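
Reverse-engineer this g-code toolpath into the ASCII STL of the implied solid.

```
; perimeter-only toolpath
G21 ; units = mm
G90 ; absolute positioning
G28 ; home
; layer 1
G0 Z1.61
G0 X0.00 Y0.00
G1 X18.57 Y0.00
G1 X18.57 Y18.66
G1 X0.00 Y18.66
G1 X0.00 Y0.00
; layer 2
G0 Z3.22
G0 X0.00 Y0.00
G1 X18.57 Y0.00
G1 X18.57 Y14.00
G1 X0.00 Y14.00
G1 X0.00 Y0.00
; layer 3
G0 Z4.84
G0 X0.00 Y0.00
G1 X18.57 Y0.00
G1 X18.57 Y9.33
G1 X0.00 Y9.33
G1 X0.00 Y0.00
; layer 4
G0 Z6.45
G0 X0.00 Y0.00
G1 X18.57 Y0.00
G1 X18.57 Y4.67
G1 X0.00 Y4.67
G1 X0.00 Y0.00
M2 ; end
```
solid part
  facet normal 0.0000 0.0000 -1.0000
    outer loop
      vertex 18.57 23.33 0.00
      vertex 18.57 0.00 0.00
      vertex 0.00 0.00 0.00
    endloop
  endfacet
  facet normal 0.0000 0.0000 -1.0000
    outer loop
      vertex 0.00 23.33 0.00
      vertex 18.57 23.33 0.00
      vertex 0.00 0.00 0.00
    endloop
  endfacet
  facet normal 0.0000 -1.0000 0.0000
    outer loop
      vertex 0.00 0.00 0.00
      vertex 18.57 0.00 0.00
      vertex 18.57 0.00 8.06
    endloop
  endfacet
  facet normal 0.0000 -1.0000 0.0000
    outer loop
      vertex 0.00 0.00 0.00
      vertex 18.57 0.00 8.06
      vertex 0.00 0.00 8.06
    endloop
  endfacet
  facet normal 0.0000 0.3265 0.9452
    outer loop
      vertex 0.00 0.00 8.06
      vertex 18.57 0.00 8.06
      vertex 18.57 23.33 0.00
    endloop
  endfacet
  facet normal 0.0000 0.3265 0.9452
    outer loop
      vertex 0.00 0.00 8.06
      vertex 18.57 23.33 0.00
      vertex 0.00 23.33 0.00
    endloop
  endfacet
  facet normal -1.0000 0.0000 0.0000
    outer loop
      vertex 0.00 0.00 8.06
      vertex 0.00 23.33 0.00
      vertex 0.00 0.00 0.00
    endloop
  endfacet
  facet normal 1.0000 0.0000 0.0000
    outer loop
      vertex 18.57 0.00 0.00
      vertex 18.57 23.33 0.00
      vertex 18.57 0.00 8.06
    endloop
  endfacet
endsolid part

The G0 Z moves step by Δz≈1.61 mm. The G1 loops shrink linearly with z, so the solid tapers from its base footprint up to z≈8.06. Closing with a flat bottom cap and the tapered top and triangulating gives 8 facets — a wedge (ramp): 18.6 × 23.3 mm base, rising to 8.06 mm along the y=0 edge and sloping linearly to z=0 at y=23.3.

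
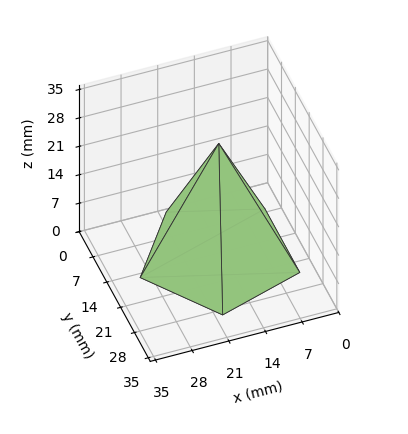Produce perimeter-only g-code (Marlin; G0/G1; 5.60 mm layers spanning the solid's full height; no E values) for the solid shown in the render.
Reading the render: the shape is a regular 5-sided pyramid, base circumscribed radius ≈ 15 mm, apex at z ≈ 28 mm (dimensions read to the nearest mm from the axis ticks). For the g-code, the solid's height is divided into equal slices at the stated Δz and each level perimeter traced with G1 moves after a G0 lift.

; perimeter-only toolpath
G21 ; units = mm
G90 ; absolute positioning
G28 ; home
; layer 1
G0 Z5.60
G0 X27.00 Y15.00
G1 X18.71 Y26.42
G1 X5.29 Y22.06
G1 X5.29 Y7.94
G1 X18.71 Y3.58
G1 X27.00 Y15.00
; layer 2
G0 Z11.20
G0 X24.00 Y15.00
G1 X17.78 Y23.56
G1 X7.72 Y20.29
G1 X7.72 Y9.71
G1 X17.78 Y6.44
G1 X24.00 Y15.00
; layer 3
G0 Z16.80
G0 X21.00 Y15.00
G1 X16.86 Y20.71
G1 X10.14 Y18.53
G1 X10.14 Y11.47
G1 X16.86 Y9.29
G1 X21.00 Y15.00
; layer 4
G0 Z22.40
G0 X18.00 Y15.00
G1 X15.93 Y17.85
G1 X12.57 Y16.76
G1 X12.57 Y13.24
G1 X15.93 Y12.15
G1 X18.00 Y15.00
M2 ; end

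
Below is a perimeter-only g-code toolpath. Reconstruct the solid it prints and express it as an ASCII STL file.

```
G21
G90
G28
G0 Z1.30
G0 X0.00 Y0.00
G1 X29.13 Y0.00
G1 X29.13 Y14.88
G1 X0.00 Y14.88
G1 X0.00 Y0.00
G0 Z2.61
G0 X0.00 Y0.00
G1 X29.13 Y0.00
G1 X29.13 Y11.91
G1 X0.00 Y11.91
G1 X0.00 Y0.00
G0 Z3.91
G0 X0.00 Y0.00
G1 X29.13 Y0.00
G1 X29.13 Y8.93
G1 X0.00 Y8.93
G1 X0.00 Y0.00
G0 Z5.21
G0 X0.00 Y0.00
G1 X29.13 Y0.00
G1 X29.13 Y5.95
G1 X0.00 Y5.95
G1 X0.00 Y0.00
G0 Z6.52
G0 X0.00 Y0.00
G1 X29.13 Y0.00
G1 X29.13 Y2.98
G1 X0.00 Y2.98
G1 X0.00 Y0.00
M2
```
solid part
  facet normal 0.0000 0.0000 -1.0000
    outer loop
      vertex 29.13 17.86 0.00
      vertex 29.13 0.00 0.00
      vertex 0.00 0.00 0.00
    endloop
  endfacet
  facet normal 0.0000 0.0000 -1.0000
    outer loop
      vertex 0.00 17.86 0.00
      vertex 29.13 17.86 0.00
      vertex 0.00 0.00 0.00
    endloop
  endfacet
  facet normal 0.0000 -1.0000 0.0000
    outer loop
      vertex 0.00 0.00 0.00
      vertex 29.13 0.00 0.00
      vertex 29.13 0.00 7.82
    endloop
  endfacet
  facet normal 0.0000 -1.0000 0.0000
    outer loop
      vertex 0.00 0.00 0.00
      vertex 29.13 0.00 7.82
      vertex 0.00 0.00 7.82
    endloop
  endfacet
  facet normal 0.0000 0.4011 0.9160
    outer loop
      vertex 0.00 0.00 7.82
      vertex 29.13 0.00 7.82
      vertex 29.13 17.86 0.00
    endloop
  endfacet
  facet normal 0.0000 0.4011 0.9160
    outer loop
      vertex 0.00 0.00 7.82
      vertex 29.13 17.86 0.00
      vertex 0.00 17.86 0.00
    endloop
  endfacet
  facet normal -1.0000 0.0000 0.0000
    outer loop
      vertex 0.00 0.00 7.82
      vertex 0.00 17.86 0.00
      vertex 0.00 0.00 0.00
    endloop
  endfacet
  facet normal 1.0000 0.0000 0.0000
    outer loop
      vertex 29.13 0.00 0.00
      vertex 29.13 17.86 0.00
      vertex 29.13 0.00 7.82
    endloop
  endfacet
endsolid part

The G0 Z moves step by Δz≈1.30 mm. The G1 loops shrink linearly with z, so the solid tapers from its base footprint up to z≈7.82. Closing with a flat bottom cap and the tapered top and triangulating gives 8 facets — a wedge (ramp): 29.1 × 17.9 mm base, rising to 7.82 mm along the y=0 edge and sloping linearly to z=0 at y=17.9.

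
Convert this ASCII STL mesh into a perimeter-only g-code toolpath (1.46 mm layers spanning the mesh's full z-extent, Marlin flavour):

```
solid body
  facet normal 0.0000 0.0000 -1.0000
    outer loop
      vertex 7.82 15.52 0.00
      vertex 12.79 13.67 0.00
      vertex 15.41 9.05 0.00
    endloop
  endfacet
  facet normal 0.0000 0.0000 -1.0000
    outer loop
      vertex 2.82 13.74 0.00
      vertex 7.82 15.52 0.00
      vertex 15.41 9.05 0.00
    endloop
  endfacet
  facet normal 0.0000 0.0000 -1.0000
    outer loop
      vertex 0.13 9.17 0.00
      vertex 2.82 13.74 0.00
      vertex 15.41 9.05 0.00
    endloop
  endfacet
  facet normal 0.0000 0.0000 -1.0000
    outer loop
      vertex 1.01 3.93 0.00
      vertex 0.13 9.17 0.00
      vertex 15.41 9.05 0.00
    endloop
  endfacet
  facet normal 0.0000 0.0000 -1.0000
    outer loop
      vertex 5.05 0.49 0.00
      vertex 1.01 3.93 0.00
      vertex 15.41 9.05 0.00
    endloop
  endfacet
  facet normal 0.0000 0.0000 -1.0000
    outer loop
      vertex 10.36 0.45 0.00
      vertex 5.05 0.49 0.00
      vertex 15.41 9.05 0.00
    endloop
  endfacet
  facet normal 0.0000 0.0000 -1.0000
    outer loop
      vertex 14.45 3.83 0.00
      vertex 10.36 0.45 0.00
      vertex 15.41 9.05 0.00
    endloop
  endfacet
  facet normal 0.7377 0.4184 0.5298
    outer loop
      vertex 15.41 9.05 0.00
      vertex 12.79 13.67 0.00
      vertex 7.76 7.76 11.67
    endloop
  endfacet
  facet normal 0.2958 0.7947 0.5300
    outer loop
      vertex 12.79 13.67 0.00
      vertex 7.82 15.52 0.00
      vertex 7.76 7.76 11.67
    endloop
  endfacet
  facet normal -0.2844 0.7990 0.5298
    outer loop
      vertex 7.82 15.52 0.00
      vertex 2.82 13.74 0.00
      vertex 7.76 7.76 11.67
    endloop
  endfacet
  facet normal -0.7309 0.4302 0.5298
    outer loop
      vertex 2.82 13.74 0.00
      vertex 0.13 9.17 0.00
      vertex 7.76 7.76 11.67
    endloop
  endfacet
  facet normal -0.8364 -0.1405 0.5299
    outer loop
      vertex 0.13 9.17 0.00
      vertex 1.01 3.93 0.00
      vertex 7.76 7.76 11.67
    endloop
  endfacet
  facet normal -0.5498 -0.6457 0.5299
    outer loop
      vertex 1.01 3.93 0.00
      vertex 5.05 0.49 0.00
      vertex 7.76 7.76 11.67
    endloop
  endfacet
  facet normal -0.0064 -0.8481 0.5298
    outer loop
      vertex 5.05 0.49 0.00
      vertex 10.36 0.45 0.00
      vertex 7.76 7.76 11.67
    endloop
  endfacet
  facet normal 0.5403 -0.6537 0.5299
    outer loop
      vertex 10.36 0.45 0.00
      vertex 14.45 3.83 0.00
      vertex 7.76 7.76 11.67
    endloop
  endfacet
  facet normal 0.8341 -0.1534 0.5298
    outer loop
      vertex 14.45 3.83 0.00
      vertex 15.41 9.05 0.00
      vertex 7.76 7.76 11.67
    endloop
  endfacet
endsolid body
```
; perimeter-only toolpath
G21 ; units = mm
G90 ; absolute positioning
G28 ; home
; layer 1
G0 Z1.46
G0 X14.45 Y8.89
G1 X12.16 Y12.93
G1 X7.81 Y14.55
G1 X3.44 Y12.99
G1 X1.08 Y8.99
G1 X1.85 Y4.41
G1 X5.39 Y1.40
G1 X10.04 Y1.36
G1 X13.61 Y4.32
G1 X14.45 Y8.89
; layer 2
G0 Z2.92
G0 X13.50 Y8.73
G1 X11.53 Y12.19
G1 X7.80 Y13.58
G1 X4.05 Y12.24
G1 X2.04 Y8.82
G1 X2.70 Y4.89
G1 X5.73 Y2.31
G1 X9.71 Y2.28
G1 X12.78 Y4.81
G1 X13.50 Y8.73
; layer 3
G0 Z4.38
G0 X12.54 Y8.57
G1 X10.90 Y11.45
G1 X7.80 Y12.61
G1 X4.67 Y11.50
G1 X2.99 Y8.64
G1 X3.54 Y5.37
G1 X6.07 Y3.22
G1 X9.38 Y3.19
G1 X11.94 Y5.30
G1 X12.54 Y8.57
; layer 4
G0 Z5.83
G0 X11.59 Y8.41
G1 X10.27 Y10.71
G1 X7.79 Y11.64
G1 X5.29 Y10.75
G1 X3.94 Y8.46
G1 X4.38 Y5.84
G1 X6.40 Y4.12
G1 X9.06 Y4.10
G1 X11.11 Y5.79
G1 X11.59 Y8.41
; layer 5
G0 Z7.29
G0 X10.63 Y8.24
G1 X9.65 Y9.98
G1 X7.78 Y10.67
G1 X5.91 Y10.00
G1 X4.90 Y8.29
G1 X5.23 Y6.32
G1 X6.74 Y5.03
G1 X8.73 Y5.02
G1 X10.27 Y6.29
G1 X10.63 Y8.24
; layer 6
G0 Z8.75
G0 X9.67 Y8.08
G1 X9.02 Y9.24
G1 X7.78 Y9.70
G1 X6.53 Y9.26
G1 X5.85 Y8.11
G1 X6.07 Y6.80
G1 X7.08 Y5.94
G1 X8.41 Y5.93
G1 X9.43 Y6.78
G1 X9.67 Y8.08
; layer 7
G0 Z10.21
G0 X8.72 Y7.92
G1 X8.39 Y8.50
G1 X7.77 Y8.73
G1 X7.14 Y8.51
G1 X6.81 Y7.94
G1 X6.92 Y7.28
G1 X7.42 Y6.85
G1 X8.09 Y6.85
G1 X8.60 Y7.27
G1 X8.72 Y7.92
M2 ; end

The solid is a regular 9-sided pyramid, base circumscribed radius ≈ 7.76 mm, apex at z ≈ 11.7 mm. Slicing at Δz = 1.46 mm — 8 equal slices spanning the solid's height, so layer i sits at z = i·h/8 — gives 7 non-empty perimeters. Each is a 9-segment closed polygon; G0 lifts to the layer z and rapids to the start vertex, then G1 traces the edges. The cross-section shrinks linearly with z (the slice at the apex is degenerate and omitted).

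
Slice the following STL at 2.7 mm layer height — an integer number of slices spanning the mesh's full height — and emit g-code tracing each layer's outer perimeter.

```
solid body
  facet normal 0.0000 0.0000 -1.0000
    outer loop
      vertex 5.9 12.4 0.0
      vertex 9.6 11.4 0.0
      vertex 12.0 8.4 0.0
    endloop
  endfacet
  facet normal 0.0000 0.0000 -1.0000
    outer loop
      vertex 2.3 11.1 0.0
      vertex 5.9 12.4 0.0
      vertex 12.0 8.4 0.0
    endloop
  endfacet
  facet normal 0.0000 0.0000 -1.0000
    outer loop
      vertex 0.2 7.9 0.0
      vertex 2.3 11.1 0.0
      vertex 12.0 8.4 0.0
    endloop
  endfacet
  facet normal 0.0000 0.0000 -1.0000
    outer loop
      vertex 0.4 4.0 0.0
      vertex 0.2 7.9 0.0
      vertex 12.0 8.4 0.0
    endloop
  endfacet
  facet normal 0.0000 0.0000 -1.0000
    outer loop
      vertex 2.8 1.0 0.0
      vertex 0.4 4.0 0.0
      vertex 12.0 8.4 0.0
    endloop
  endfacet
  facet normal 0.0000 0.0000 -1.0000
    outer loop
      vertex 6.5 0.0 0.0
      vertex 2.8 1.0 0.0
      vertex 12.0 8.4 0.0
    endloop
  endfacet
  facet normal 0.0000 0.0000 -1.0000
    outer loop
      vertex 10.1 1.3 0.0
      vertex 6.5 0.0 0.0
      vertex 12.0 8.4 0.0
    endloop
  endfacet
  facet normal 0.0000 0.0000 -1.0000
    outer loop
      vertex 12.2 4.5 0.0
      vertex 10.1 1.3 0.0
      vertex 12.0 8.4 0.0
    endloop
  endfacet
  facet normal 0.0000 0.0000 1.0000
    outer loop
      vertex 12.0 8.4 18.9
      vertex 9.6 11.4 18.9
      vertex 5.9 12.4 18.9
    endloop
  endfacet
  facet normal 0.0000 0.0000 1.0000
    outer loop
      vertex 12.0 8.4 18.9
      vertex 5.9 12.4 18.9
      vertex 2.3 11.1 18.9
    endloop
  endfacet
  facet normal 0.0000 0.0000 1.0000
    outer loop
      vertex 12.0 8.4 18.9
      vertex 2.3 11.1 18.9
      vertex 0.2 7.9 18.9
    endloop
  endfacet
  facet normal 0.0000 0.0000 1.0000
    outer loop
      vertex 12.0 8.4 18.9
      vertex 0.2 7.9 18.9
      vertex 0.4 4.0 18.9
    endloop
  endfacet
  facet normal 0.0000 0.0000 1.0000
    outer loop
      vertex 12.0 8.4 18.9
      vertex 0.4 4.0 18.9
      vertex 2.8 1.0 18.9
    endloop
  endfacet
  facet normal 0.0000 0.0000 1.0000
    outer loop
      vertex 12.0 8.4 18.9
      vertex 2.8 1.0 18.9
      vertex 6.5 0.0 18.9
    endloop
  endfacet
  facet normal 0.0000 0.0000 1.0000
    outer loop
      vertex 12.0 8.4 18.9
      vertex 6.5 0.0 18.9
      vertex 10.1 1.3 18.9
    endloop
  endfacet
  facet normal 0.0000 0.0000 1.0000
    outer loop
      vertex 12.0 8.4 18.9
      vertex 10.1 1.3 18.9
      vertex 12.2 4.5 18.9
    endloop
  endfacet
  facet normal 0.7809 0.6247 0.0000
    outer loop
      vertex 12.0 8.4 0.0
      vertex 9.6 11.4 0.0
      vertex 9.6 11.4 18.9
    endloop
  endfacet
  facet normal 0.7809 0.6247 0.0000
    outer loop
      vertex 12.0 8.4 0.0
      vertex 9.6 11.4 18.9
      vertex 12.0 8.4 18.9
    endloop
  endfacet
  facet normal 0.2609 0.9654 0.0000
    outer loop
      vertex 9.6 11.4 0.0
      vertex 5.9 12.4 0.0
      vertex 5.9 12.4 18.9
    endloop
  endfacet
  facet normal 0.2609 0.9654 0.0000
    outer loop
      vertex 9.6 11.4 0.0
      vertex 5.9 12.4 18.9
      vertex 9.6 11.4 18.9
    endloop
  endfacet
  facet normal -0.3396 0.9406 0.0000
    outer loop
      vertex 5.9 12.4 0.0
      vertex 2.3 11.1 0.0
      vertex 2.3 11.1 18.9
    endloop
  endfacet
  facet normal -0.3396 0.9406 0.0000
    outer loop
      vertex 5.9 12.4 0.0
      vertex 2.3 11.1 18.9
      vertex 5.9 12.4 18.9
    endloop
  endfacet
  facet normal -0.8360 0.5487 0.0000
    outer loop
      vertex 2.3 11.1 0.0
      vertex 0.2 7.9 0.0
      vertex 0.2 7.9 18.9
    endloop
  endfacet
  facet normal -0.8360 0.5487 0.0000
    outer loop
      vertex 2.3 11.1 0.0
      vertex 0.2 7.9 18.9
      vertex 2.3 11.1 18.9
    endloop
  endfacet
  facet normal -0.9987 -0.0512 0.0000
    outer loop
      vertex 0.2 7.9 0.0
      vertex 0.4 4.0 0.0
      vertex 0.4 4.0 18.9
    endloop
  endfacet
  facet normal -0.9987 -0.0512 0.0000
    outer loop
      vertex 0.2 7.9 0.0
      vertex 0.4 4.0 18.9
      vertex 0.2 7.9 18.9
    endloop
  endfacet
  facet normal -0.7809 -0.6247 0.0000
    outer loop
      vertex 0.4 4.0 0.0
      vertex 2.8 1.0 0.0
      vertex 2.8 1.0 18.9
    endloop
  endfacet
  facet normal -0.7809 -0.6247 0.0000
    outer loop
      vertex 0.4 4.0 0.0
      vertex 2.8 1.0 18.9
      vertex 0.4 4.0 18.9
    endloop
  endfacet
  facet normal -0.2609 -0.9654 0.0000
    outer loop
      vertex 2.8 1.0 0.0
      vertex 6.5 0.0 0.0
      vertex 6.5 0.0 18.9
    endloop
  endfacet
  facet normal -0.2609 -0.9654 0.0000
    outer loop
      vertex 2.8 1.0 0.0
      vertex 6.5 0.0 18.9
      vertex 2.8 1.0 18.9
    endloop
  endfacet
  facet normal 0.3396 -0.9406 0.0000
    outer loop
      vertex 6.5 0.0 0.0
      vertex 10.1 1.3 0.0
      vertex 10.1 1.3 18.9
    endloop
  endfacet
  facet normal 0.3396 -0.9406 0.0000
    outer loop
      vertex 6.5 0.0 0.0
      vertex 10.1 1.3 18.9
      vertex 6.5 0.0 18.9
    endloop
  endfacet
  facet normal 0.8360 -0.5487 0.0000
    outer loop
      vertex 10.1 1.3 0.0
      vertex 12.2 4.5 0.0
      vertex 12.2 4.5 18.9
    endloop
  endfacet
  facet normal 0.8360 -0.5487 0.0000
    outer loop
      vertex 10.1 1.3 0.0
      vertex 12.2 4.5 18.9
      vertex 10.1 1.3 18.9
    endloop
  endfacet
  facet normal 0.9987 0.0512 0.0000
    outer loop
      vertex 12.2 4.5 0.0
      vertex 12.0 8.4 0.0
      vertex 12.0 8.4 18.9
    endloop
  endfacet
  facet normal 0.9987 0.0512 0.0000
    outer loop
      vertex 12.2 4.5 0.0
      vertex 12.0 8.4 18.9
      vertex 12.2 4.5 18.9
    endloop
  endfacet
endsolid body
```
; perimeter-only toolpath
G21 ; units = mm
G90 ; absolute positioning
G28 ; home
; layer 1
G0 Z2.7
G0 X12.0 Y8.4
G1 X9.6 Y11.4
G1 X5.9 Y12.4
G1 X2.3 Y11.1
G1 X0.2 Y7.9
G1 X0.4 Y4.0
G1 X2.8 Y1.0
G1 X6.5 Y0.0
G1 X10.1 Y1.3
G1 X12.2 Y4.5
G1 X12.0 Y8.4
; layer 2
G0 Z5.4
G0 X12.0 Y8.4
G1 X9.6 Y11.4
G1 X5.9 Y12.4
G1 X2.3 Y11.1
G1 X0.2 Y7.9
G1 X0.4 Y4.0
G1 X2.8 Y1.0
G1 X6.5 Y0.0
G1 X10.1 Y1.3
G1 X12.2 Y4.5
G1 X12.0 Y8.4
; layer 3
G0 Z8.1
G0 X12.0 Y8.4
G1 X9.6 Y11.4
G1 X5.9 Y12.4
G1 X2.3 Y11.1
G1 X0.2 Y7.9
G1 X0.4 Y4.0
G1 X2.8 Y1.0
G1 X6.5 Y0.0
G1 X10.1 Y1.3
G1 X12.2 Y4.5
G1 X12.0 Y8.4
; layer 4
G0 Z10.8
G0 X12.0 Y8.4
G1 X9.6 Y11.4
G1 X5.9 Y12.4
G1 X2.3 Y11.1
G1 X0.2 Y7.9
G1 X0.4 Y4.0
G1 X2.8 Y1.0
G1 X6.5 Y0.0
G1 X10.1 Y1.3
G1 X12.2 Y4.5
G1 X12.0 Y8.4
; layer 5
G0 Z13.5
G0 X12.0 Y8.4
G1 X9.6 Y11.4
G1 X5.9 Y12.4
G1 X2.3 Y11.1
G1 X0.2 Y7.9
G1 X0.4 Y4.0
G1 X2.8 Y1.0
G1 X6.5 Y0.0
G1 X10.1 Y1.3
G1 X12.2 Y4.5
G1 X12.0 Y8.4
; layer 6
G0 Z16.2
G0 X12.0 Y8.4
G1 X9.6 Y11.4
G1 X5.9 Y12.4
G1 X2.3 Y11.1
G1 X0.2 Y7.9
G1 X0.4 Y4.0
G1 X2.8 Y1.0
G1 X6.5 Y0.0
G1 X10.1 Y1.3
G1 X12.2 Y4.5
G1 X12.0 Y8.4
; layer 7
G0 Z18.9
G0 X12.0 Y8.4
G1 X9.6 Y11.4
G1 X5.9 Y12.4
G1 X2.3 Y11.1
G1 X0.2 Y7.9
G1 X0.4 Y4.0
G1 X2.8 Y1.0
G1 X6.5 Y0.0
G1 X10.1 Y1.3
G1 X12.2 Y4.5
G1 X12.0 Y8.4
M2 ; end

The solid is a regular 10-sided prism (a cylinder approximated with 10 flat sides), circumscribed radius ≈ 6.2 mm, height ≈ 18.9 mm. Slicing at Δz = 2.7 mm — 7 equal slices spanning the solid's height, so layer i sits at z = i·h/7 — gives 7 non-empty perimeters. Each is a 10-segment closed polygon; G0 lifts to the layer z and rapids to the start vertex, then G1 traces the edges.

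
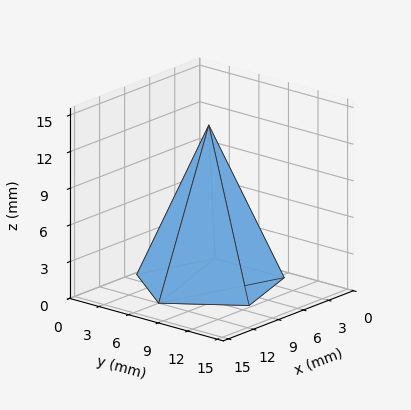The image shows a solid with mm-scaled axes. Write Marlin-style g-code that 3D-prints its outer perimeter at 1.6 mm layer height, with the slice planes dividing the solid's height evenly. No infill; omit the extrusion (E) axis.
Reading the render: the shape is a regular 5-sided pyramid, base circumscribed radius ≈ 6 mm, apex at z ≈ 13 mm (dimensions read to the nearest mm from the axis ticks). For the g-code, the solid's height is divided into equal slices at the stated Δz and each level perimeter traced with G1 moves after a G0 lift.

; perimeter-only toolpath
G21 ; units = mm
G90 ; absolute positioning
G28 ; home
; layer 1
G0 Z1.6
G0 X11.2 Y6.0
G1 X7.7 Y11.0
G1 X1.7 Y9.1
G1 X1.7 Y2.9
G1 X7.7 Y1.0
G1 X11.2 Y6.0
; layer 2
G0 Z3.2
G0 X10.5 Y6.0
G1 X7.4 Y10.3
G1 X2.3 Y8.6
G1 X2.3 Y3.4
G1 X7.4 Y1.7
G1 X10.5 Y6.0
; layer 3
G0 Z4.9
G0 X9.8 Y6.0
G1 X7.2 Y9.6
G1 X2.9 Y8.2
G1 X2.9 Y3.8
G1 X7.2 Y2.4
G1 X9.8 Y6.0
; layer 4
G0 Z6.5
G0 X9.0 Y6.0
G1 X7.0 Y8.8
G1 X3.5 Y7.8
G1 X3.5 Y4.2
G1 X7.0 Y3.1
G1 X9.0 Y6.0
; layer 5
G0 Z8.1
G0 X8.2 Y6.0
G1 X6.7 Y8.1
G1 X4.2 Y7.3
G1 X4.2 Y4.7
G1 X6.7 Y3.9
G1 X8.2 Y6.0
; layer 6
G0 Z9.8
G0 X7.5 Y6.0
G1 X6.5 Y7.4
G1 X4.8 Y6.9
G1 X4.8 Y5.1
G1 X6.5 Y4.6
G1 X7.5 Y6.0
; layer 7
G0 Z11.4
G0 X6.8 Y6.0
G1 X6.2 Y6.7
G1 X5.4 Y6.4
G1 X5.4 Y5.6
G1 X6.2 Y5.3
G1 X6.8 Y6.0
M2 ; end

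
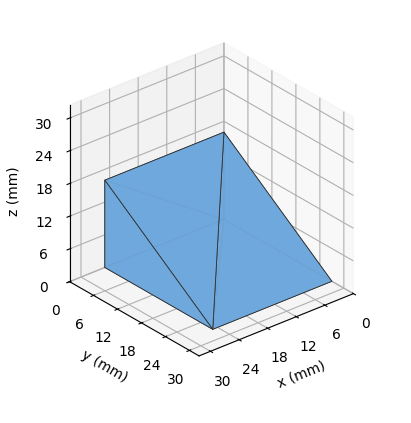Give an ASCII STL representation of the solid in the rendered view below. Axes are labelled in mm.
Reading the render: the shape is a wedge (ramp): 25 × 27 mm base, rising to 16 mm along the y=0 edge and sloping linearly to z=0 at y=27 (dimensions read to the nearest mm from the axis ticks). For the STL, each face is triangulated and given an outward normal.

solid part
  facet normal 0.0000 0.0000 -1.0000
    outer loop
      vertex 25.00 27.00 0.00
      vertex 25.00 0.00 0.00
      vertex 0.00 0.00 0.00
    endloop
  endfacet
  facet normal 0.0000 0.0000 -1.0000
    outer loop
      vertex 0.00 27.00 0.00
      vertex 25.00 27.00 0.00
      vertex 0.00 0.00 0.00
    endloop
  endfacet
  facet normal 0.0000 -1.0000 0.0000
    outer loop
      vertex 0.00 0.00 0.00
      vertex 25.00 0.00 0.00
      vertex 25.00 0.00 16.00
    endloop
  endfacet
  facet normal 0.0000 -1.0000 0.0000
    outer loop
      vertex 0.00 0.00 0.00
      vertex 25.00 0.00 16.00
      vertex 0.00 0.00 16.00
    endloop
  endfacet
  facet normal 0.0000 0.5098 0.8603
    outer loop
      vertex 0.00 0.00 16.00
      vertex 25.00 0.00 16.00
      vertex 25.00 27.00 0.00
    endloop
  endfacet
  facet normal 0.0000 0.5098 0.8603
    outer loop
      vertex 0.00 0.00 16.00
      vertex 25.00 27.00 0.00
      vertex 0.00 27.00 0.00
    endloop
  endfacet
  facet normal -1.0000 0.0000 0.0000
    outer loop
      vertex 0.00 0.00 16.00
      vertex 0.00 27.00 0.00
      vertex 0.00 0.00 0.00
    endloop
  endfacet
  facet normal 1.0000 0.0000 0.0000
    outer loop
      vertex 25.00 0.00 0.00
      vertex 25.00 27.00 0.00
      vertex 25.00 0.00 16.00
    endloop
  endfacet
endsolid part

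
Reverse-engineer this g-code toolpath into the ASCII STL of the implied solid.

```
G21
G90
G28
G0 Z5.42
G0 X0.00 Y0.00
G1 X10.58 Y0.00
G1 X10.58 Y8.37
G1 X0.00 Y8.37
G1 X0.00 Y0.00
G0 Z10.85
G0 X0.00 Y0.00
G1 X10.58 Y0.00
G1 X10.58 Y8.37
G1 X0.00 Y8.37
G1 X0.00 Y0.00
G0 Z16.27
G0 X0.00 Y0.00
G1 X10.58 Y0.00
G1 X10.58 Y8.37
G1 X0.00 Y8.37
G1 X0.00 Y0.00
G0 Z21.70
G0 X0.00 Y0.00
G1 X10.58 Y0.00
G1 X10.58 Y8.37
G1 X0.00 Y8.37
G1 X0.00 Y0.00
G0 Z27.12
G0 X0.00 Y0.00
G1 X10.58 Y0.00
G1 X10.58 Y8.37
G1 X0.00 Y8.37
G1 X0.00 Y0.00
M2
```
solid part
  facet normal 0.0000 0.0000 -1.0000
    outer loop
      vertex 10.58 8.37 0.00
      vertex 10.58 0.00 0.00
      vertex 0.00 0.00 0.00
    endloop
  endfacet
  facet normal 0.0000 0.0000 -1.0000
    outer loop
      vertex 0.00 8.37 0.00
      vertex 10.58 8.37 0.00
      vertex 0.00 0.00 0.00
    endloop
  endfacet
  facet normal 0.0000 0.0000 1.0000
    outer loop
      vertex 0.00 0.00 27.12
      vertex 10.58 0.00 27.12
      vertex 10.58 8.37 27.12
    endloop
  endfacet
  facet normal 0.0000 0.0000 1.0000
    outer loop
      vertex 0.00 0.00 27.12
      vertex 10.58 8.37 27.12
      vertex 0.00 8.37 27.12
    endloop
  endfacet
  facet normal 0.0000 -1.0000 0.0000
    outer loop
      vertex 0.00 0.00 0.00
      vertex 10.58 0.00 0.00
      vertex 10.58 0.00 27.12
    endloop
  endfacet
  facet normal 0.0000 -1.0000 0.0000
    outer loop
      vertex 0.00 0.00 0.00
      vertex 10.58 0.00 27.12
      vertex 0.00 0.00 27.12
    endloop
  endfacet
  facet normal 0.0000 1.0000 0.0000
    outer loop
      vertex 10.58 8.37 27.12
      vertex 10.58 8.37 0.00
      vertex 0.00 8.37 0.00
    endloop
  endfacet
  facet normal 0.0000 1.0000 0.0000
    outer loop
      vertex 0.00 8.37 27.12
      vertex 10.58 8.37 27.12
      vertex 0.00 8.37 0.00
    endloop
  endfacet
  facet normal -1.0000 0.0000 0.0000
    outer loop
      vertex 0.00 8.37 27.12
      vertex 0.00 8.37 0.00
      vertex 0.00 0.00 0.00
    endloop
  endfacet
  facet normal -1.0000 0.0000 0.0000
    outer loop
      vertex 0.00 0.00 27.12
      vertex 0.00 8.37 27.12
      vertex 0.00 0.00 0.00
    endloop
  endfacet
  facet normal 1.0000 0.0000 0.0000
    outer loop
      vertex 10.58 0.00 0.00
      vertex 10.58 8.37 0.00
      vertex 10.58 8.37 27.12
    endloop
  endfacet
  facet normal 1.0000 0.0000 0.0000
    outer loop
      vertex 10.58 0.00 0.00
      vertex 10.58 8.37 27.12
      vertex 10.58 0.00 27.12
    endloop
  endfacet
endsolid part

The G0 Z moves step by Δz≈5.42 mm. Every layer's G1 loop is the same polygon, so the solid is a straight extrusion of it from z=0 to z≈27.1. Closing with flat bottom and top caps and triangulating gives 12 facets — a rectangular box, roughly 10.6 × 8.37 mm footprint and 27.1 mm tall.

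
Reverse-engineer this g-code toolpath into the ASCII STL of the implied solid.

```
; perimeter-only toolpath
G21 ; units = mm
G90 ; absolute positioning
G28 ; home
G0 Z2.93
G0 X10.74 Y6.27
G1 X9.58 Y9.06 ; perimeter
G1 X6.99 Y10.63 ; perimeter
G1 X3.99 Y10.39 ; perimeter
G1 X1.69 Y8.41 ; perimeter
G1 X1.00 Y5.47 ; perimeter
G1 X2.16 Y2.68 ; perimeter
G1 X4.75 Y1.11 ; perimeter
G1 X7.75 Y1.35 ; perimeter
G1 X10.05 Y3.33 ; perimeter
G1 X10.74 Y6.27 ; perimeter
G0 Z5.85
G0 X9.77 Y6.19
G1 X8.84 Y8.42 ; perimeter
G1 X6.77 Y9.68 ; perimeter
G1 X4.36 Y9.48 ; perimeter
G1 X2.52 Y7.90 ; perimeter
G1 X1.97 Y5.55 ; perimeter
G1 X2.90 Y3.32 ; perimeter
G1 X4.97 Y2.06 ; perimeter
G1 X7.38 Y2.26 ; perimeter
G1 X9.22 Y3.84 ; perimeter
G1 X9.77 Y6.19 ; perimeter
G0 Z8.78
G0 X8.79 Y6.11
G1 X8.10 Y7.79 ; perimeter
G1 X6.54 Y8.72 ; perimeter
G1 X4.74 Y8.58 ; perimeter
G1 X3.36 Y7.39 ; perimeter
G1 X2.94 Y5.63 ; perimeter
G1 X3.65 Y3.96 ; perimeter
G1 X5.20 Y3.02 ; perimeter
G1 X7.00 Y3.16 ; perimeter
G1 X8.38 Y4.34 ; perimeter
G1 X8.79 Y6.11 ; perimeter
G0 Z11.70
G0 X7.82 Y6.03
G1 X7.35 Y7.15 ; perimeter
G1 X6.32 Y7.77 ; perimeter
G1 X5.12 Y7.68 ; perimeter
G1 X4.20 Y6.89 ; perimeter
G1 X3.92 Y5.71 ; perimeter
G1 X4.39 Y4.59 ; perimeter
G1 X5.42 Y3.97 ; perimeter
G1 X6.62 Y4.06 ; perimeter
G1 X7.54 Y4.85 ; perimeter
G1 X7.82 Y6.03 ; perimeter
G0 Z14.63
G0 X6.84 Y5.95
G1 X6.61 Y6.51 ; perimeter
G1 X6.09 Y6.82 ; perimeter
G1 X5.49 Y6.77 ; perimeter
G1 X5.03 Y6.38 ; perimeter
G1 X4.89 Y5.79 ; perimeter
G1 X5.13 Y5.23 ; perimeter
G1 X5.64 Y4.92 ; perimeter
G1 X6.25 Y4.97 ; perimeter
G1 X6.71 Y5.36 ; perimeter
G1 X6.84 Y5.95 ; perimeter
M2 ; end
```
solid part
  facet normal 0.0000 0.0000 -1.0000
    outer loop
      vertex 7.22 11.58 0.00
      vertex 10.32 9.70 0.00
      vertex 11.72 6.35 0.00
    endloop
  endfacet
  facet normal 0.0000 0.0000 -1.0000
    outer loop
      vertex 3.61 11.29 0.00
      vertex 7.22 11.58 0.00
      vertex 11.72 6.35 0.00
    endloop
  endfacet
  facet normal 0.0000 0.0000 -1.0000
    outer loop
      vertex 0.85 8.92 0.00
      vertex 3.61 11.29 0.00
      vertex 11.72 6.35 0.00
    endloop
  endfacet
  facet normal 0.0000 0.0000 -1.0000
    outer loop
      vertex 0.02 5.39 0.00
      vertex 0.85 8.92 0.00
      vertex 11.72 6.35 0.00
    endloop
  endfacet
  facet normal 0.0000 0.0000 -1.0000
    outer loop
      vertex 1.42 2.04 0.00
      vertex 0.02 5.39 0.00
      vertex 11.72 6.35 0.00
    endloop
  endfacet
  facet normal 0.0000 0.0000 -1.0000
    outer loop
      vertex 4.52 0.16 0.00
      vertex 1.42 2.04 0.00
      vertex 11.72 6.35 0.00
    endloop
  endfacet
  facet normal 0.0000 0.0000 -1.0000
    outer loop
      vertex 8.13 0.45 0.00
      vertex 4.52 0.16 0.00
      vertex 11.72 6.35 0.00
    endloop
  endfacet
  facet normal 0.0000 0.0000 -1.0000
    outer loop
      vertex 10.89 2.82 0.00
      vertex 8.13 0.45 0.00
      vertex 11.72 6.35 0.00
    endloop
  endfacet
  facet normal 0.8793 0.3674 0.3031
    outer loop
      vertex 11.72 6.35 0.00
      vertex 10.32 9.70 0.00
      vertex 5.87 5.87 17.55
    endloop
  endfacet
  facet normal 0.4942 0.8148 0.3031
    outer loop
      vertex 10.32 9.70 0.00
      vertex 7.22 11.58 0.00
      vertex 5.87 5.87 17.55
    endloop
  endfacet
  facet normal -0.0763 0.9499 0.3032
    outer loop
      vertex 7.22 11.58 0.00
      vertex 3.61 11.29 0.00
      vertex 5.87 5.87 17.55
    endloop
  endfacet
  facet normal -0.6208 0.7230 0.3032
    outer loop
      vertex 3.61 11.29 0.00
      vertex 0.85 8.92 0.00
      vertex 5.87 5.87 17.55
    endloop
  endfacet
  facet normal -0.9276 0.2181 0.3032
    outer loop
      vertex 0.85 8.92 0.00
      vertex 0.02 5.39 0.00
      vertex 5.87 5.87 17.55
    endloop
  endfacet
  facet normal -0.8793 -0.3674 0.3031
    outer loop
      vertex 0.02 5.39 0.00
      vertex 1.42 2.04 0.00
      vertex 5.87 5.87 17.55
    endloop
  endfacet
  facet normal -0.4942 -0.8148 0.3031
    outer loop
      vertex 1.42 2.04 0.00
      vertex 4.52 0.16 0.00
      vertex 5.87 5.87 17.55
    endloop
  endfacet
  facet normal 0.0763 -0.9499 0.3032
    outer loop
      vertex 4.52 0.16 0.00
      vertex 8.13 0.45 0.00
      vertex 5.87 5.87 17.55
    endloop
  endfacet
  facet normal 0.6208 -0.7230 0.3032
    outer loop
      vertex 8.13 0.45 0.00
      vertex 10.89 2.82 0.00
      vertex 5.87 5.87 17.55
    endloop
  endfacet
  facet normal 0.9276 -0.2181 0.3032
    outer loop
      vertex 10.89 2.82 0.00
      vertex 11.72 6.35 0.00
      vertex 5.87 5.87 17.55
    endloop
  endfacet
endsolid part

The G0 Z moves step by Δz≈2.93 mm. The G1 loops shrink linearly with z, so the solid tapers from its base footprint up to z≈17.6. Closing with a flat bottom cap and the tapered top and triangulating gives 18 facets — a regular 10-sided pyramid, base circumscribed radius ≈ 5.87 mm, apex at z ≈ 17.6 mm.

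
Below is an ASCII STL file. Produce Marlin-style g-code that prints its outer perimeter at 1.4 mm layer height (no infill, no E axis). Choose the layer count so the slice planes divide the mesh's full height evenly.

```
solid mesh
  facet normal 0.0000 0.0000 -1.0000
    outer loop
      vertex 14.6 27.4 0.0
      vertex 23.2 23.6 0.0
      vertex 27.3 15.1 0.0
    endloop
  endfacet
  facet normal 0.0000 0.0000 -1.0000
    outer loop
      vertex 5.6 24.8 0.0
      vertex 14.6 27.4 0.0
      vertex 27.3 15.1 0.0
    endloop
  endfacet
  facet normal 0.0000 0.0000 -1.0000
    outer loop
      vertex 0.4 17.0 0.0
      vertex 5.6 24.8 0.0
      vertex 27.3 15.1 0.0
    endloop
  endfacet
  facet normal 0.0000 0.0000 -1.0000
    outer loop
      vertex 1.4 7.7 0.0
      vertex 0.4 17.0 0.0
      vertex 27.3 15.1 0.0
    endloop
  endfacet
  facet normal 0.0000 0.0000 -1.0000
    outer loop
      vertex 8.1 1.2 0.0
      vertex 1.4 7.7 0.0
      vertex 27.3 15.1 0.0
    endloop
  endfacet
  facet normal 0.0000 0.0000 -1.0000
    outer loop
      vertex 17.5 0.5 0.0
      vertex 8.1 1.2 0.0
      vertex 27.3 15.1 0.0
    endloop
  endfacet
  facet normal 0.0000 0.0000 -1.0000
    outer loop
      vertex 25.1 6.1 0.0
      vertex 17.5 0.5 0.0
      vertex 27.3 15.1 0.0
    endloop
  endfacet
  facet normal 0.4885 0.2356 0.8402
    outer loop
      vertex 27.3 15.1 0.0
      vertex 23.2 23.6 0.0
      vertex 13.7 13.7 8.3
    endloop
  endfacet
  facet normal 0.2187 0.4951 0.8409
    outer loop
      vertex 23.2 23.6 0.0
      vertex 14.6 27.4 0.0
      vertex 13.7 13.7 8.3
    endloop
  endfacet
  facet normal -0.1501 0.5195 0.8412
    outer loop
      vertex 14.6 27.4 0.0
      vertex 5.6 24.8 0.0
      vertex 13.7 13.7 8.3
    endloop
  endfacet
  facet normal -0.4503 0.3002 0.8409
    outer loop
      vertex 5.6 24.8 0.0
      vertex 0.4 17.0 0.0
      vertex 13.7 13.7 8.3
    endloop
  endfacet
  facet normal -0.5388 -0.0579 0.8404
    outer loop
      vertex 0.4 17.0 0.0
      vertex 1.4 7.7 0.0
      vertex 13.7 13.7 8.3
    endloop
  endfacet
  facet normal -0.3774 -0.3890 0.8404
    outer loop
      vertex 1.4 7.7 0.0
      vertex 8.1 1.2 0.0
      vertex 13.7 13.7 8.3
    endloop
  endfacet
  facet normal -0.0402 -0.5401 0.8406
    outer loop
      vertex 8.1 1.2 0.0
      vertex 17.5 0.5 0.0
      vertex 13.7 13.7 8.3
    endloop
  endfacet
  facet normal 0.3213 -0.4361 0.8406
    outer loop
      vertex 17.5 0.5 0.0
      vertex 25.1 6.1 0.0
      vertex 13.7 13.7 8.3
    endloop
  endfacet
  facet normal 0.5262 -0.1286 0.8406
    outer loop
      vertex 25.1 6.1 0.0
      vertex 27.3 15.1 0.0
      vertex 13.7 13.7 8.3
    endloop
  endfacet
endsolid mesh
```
; perimeter-only toolpath
G21 ; units = mm
G90 ; absolute positioning
G28 ; home
; layer 1
G0 Z1.4
G0 X25.0 Y14.9
G1 X21.6 Y22.0
G1 X14.4 Y25.1
G1 X7.0 Y22.9
G1 X2.6 Y16.4
G1 X3.5 Y8.7
G1 X9.0 Y3.3
G1 X16.9 Y2.7
G1 X23.2 Y7.4
G1 X25.0 Y14.9
; layer 2
G0 Z2.8
G0 X22.8 Y14.6
G1 X20.0 Y20.3
G1 X14.3 Y22.8
G1 X8.3 Y21.1
G1 X4.8 Y15.9
G1 X5.5 Y9.7
G1 X10.0 Y5.4
G1 X16.2 Y4.9
G1 X21.3 Y8.6
G1 X22.8 Y14.6
; layer 3
G0 Z4.2
G0 X20.5 Y14.4
G1 X18.4 Y18.6
G1 X14.1 Y20.5
G1 X9.6 Y19.2
G1 X7.0 Y15.3
G1 X7.5 Y10.7
G1 X10.9 Y7.4
G1 X15.6 Y7.1
G1 X19.4 Y9.9
G1 X20.5 Y14.4
; layer 4
G0 Z5.5
G0 X18.2 Y14.2
G1 X16.9 Y17.0
G1 X14.0 Y18.3
G1 X11.0 Y17.4
G1 X9.3 Y14.8
G1 X9.6 Y11.7
G1 X11.8 Y9.5
G1 X15.0 Y9.3
G1 X17.5 Y11.2
G1 X18.2 Y14.2
; layer 5
G0 Z6.9
G0 X16.0 Y13.9
G1 X15.3 Y15.3
G1 X13.8 Y16.0
G1 X12.3 Y15.5
G1 X11.5 Y14.2
G1 X11.6 Y12.7
G1 X12.8 Y11.6
G1 X14.3 Y11.5
G1 X15.6 Y12.4
G1 X16.0 Y13.9
M2 ; end

The solid is a regular 9-sided pyramid, base circumscribed radius ≈ 13.7 mm, apex at z ≈ 8.3 mm. Slicing at Δz = 1.4 mm — 6 equal slices spanning the solid's height, so layer i sits at z = i·h/6 — gives 5 non-empty perimeters. Each is a 9-segment closed polygon; G0 lifts to the layer z and rapids to the start vertex, then G1 traces the edges. The cross-section shrinks linearly with z (the slice at the apex is degenerate and omitted).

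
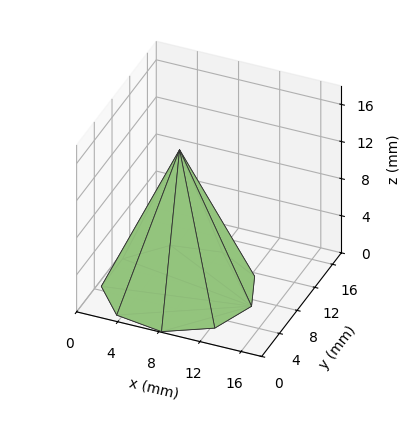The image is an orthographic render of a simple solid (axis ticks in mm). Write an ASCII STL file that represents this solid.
Reading the render: the shape is a regular 9-sided pyramid, base circumscribed radius ≈ 7 mm, apex at z ≈ 15 mm (dimensions read to the nearest mm from the axis ticks). For the STL, each face is triangulated and given an outward normal.

solid part
  facet normal 0.0000 0.0000 -1.0000
    outer loop
      vertex 8.216 13.894 0.000
      vertex 12.362 11.500 0.000
      vertex 14.000 7.000 0.000
    endloop
  endfacet
  facet normal 0.0000 0.0000 -1.0000
    outer loop
      vertex 3.500 13.062 0.000
      vertex 8.216 13.894 0.000
      vertex 14.000 7.000 0.000
    endloop
  endfacet
  facet normal 0.0000 0.0000 -1.0000
    outer loop
      vertex 0.422 9.394 0.000
      vertex 3.500 13.062 0.000
      vertex 14.000 7.000 0.000
    endloop
  endfacet
  facet normal 0.0000 0.0000 -1.0000
    outer loop
      vertex 0.422 4.606 0.000
      vertex 0.422 9.394 0.000
      vertex 14.000 7.000 0.000
    endloop
  endfacet
  facet normal 0.0000 0.0000 -1.0000
    outer loop
      vertex 3.500 0.938 0.000
      vertex 0.422 4.606 0.000
      vertex 14.000 7.000 0.000
    endloop
  endfacet
  facet normal 0.0000 0.0000 -1.0000
    outer loop
      vertex 8.216 0.106 0.000
      vertex 3.500 0.938 0.000
      vertex 14.000 7.000 0.000
    endloop
  endfacet
  facet normal 0.0000 0.0000 -1.0000
    outer loop
      vertex 12.362 2.500 0.000
      vertex 8.216 0.106 0.000
      vertex 14.000 7.000 0.000
    endloop
  endfacet
  facet normal 0.8606 0.3132 0.4016
    outer loop
      vertex 14.000 7.000 0.000
      vertex 12.362 11.500 0.000
      vertex 7.000 7.000 15.000
    endloop
  endfacet
  facet normal 0.4579 0.7931 0.4016
    outer loop
      vertex 12.362 11.500 0.000
      vertex 8.216 13.894 0.000
      vertex 7.000 7.000 15.000
    endloop
  endfacet
  facet normal -0.1591 0.9019 0.4016
    outer loop
      vertex 8.216 13.894 0.000
      vertex 3.500 13.062 0.000
      vertex 7.000 7.000 15.000
    endloop
  endfacet
  facet normal -0.7015 0.5887 0.4016
    outer loop
      vertex 3.500 13.062 0.000
      vertex 0.422 9.394 0.000
      vertex 7.000 7.000 15.000
    endloop
  endfacet
  facet normal -0.9158 0.0000 0.4016
    outer loop
      vertex 0.422 9.394 0.000
      vertex 0.422 4.606 0.000
      vertex 7.000 7.000 15.000
    endloop
  endfacet
  facet normal -0.7015 -0.5887 0.4016
    outer loop
      vertex 0.422 4.606 0.000
      vertex 3.500 0.938 0.000
      vertex 7.000 7.000 15.000
    endloop
  endfacet
  facet normal -0.1591 -0.9019 0.4016
    outer loop
      vertex 3.500 0.938 0.000
      vertex 8.216 0.106 0.000
      vertex 7.000 7.000 15.000
    endloop
  endfacet
  facet normal 0.4579 -0.7931 0.4016
    outer loop
      vertex 8.216 0.106 0.000
      vertex 12.362 2.500 0.000
      vertex 7.000 7.000 15.000
    endloop
  endfacet
  facet normal 0.8606 -0.3132 0.4016
    outer loop
      vertex 12.362 2.500 0.000
      vertex 14.000 7.000 0.000
      vertex 7.000 7.000 15.000
    endloop
  endfacet
endsolid part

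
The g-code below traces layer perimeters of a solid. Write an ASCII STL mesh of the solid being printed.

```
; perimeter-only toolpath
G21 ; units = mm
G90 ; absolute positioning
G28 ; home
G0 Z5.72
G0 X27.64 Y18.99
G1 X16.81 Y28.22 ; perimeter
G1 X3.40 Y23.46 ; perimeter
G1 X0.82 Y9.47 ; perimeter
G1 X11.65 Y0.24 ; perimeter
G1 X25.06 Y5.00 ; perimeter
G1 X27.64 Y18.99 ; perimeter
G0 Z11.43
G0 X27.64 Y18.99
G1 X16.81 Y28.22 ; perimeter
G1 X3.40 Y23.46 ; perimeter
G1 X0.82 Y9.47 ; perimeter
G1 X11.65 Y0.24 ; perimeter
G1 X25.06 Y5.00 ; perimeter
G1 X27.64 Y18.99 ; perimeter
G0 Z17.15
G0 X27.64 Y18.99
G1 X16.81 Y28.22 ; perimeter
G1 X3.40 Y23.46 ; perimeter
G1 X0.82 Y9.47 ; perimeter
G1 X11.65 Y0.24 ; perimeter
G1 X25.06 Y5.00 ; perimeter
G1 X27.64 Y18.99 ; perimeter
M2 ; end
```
solid part
  facet normal 0.0000 0.0000 -1.0000
    outer loop
      vertex 3.40 23.46 0.00
      vertex 16.81 28.22 0.00
      vertex 27.64 18.99 0.00
    endloop
  endfacet
  facet normal 0.0000 0.0000 -1.0000
    outer loop
      vertex 0.82 9.47 0.00
      vertex 3.40 23.46 0.00
      vertex 27.64 18.99 0.00
    endloop
  endfacet
  facet normal 0.0000 0.0000 -1.0000
    outer loop
      vertex 11.65 0.24 0.00
      vertex 0.82 9.47 0.00
      vertex 27.64 18.99 0.00
    endloop
  endfacet
  facet normal 0.0000 0.0000 -1.0000
    outer loop
      vertex 25.06 5.00 0.00
      vertex 11.65 0.24 0.00
      vertex 27.64 18.99 0.00
    endloop
  endfacet
  facet normal 0.0000 0.0000 1.0000
    outer loop
      vertex 27.64 18.99 17.15
      vertex 16.81 28.22 17.15
      vertex 3.40 23.46 17.15
    endloop
  endfacet
  facet normal 0.0000 0.0000 1.0000
    outer loop
      vertex 27.64 18.99 17.15
      vertex 3.40 23.46 17.15
      vertex 0.82 9.47 17.15
    endloop
  endfacet
  facet normal 0.0000 0.0000 1.0000
    outer loop
      vertex 27.64 18.99 17.15
      vertex 0.82 9.47 17.15
      vertex 11.65 0.24 17.15
    endloop
  endfacet
  facet normal 0.0000 0.0000 1.0000
    outer loop
      vertex 27.64 18.99 17.15
      vertex 11.65 0.24 17.15
      vertex 25.06 5.00 17.15
    endloop
  endfacet
  facet normal 0.6486 0.7611 0.0000
    outer loop
      vertex 27.64 18.99 0.00
      vertex 16.81 28.22 0.00
      vertex 16.81 28.22 17.15
    endloop
  endfacet
  facet normal 0.6486 0.7611 0.0000
    outer loop
      vertex 27.64 18.99 0.00
      vertex 16.81 28.22 17.15
      vertex 27.64 18.99 17.15
    endloop
  endfacet
  facet normal -0.3345 0.9424 0.0000
    outer loop
      vertex 16.81 28.22 0.00
      vertex 3.40 23.46 0.00
      vertex 3.40 23.46 17.15
    endloop
  endfacet
  facet normal -0.3345 0.9424 0.0000
    outer loop
      vertex 16.81 28.22 0.00
      vertex 3.40 23.46 17.15
      vertex 16.81 28.22 17.15
    endloop
  endfacet
  facet normal -0.9834 0.1814 0.0000
    outer loop
      vertex 3.40 23.46 0.00
      vertex 0.82 9.47 0.00
      vertex 0.82 9.47 17.15
    endloop
  endfacet
  facet normal -0.9834 0.1814 0.0000
    outer loop
      vertex 3.40 23.46 0.00
      vertex 0.82 9.47 17.15
      vertex 3.40 23.46 17.15
    endloop
  endfacet
  facet normal -0.6486 -0.7611 0.0000
    outer loop
      vertex 0.82 9.47 0.00
      vertex 11.65 0.24 0.00
      vertex 11.65 0.24 17.15
    endloop
  endfacet
  facet normal -0.6486 -0.7611 0.0000
    outer loop
      vertex 0.82 9.47 0.00
      vertex 11.65 0.24 17.15
      vertex 0.82 9.47 17.15
    endloop
  endfacet
  facet normal 0.3345 -0.9424 0.0000
    outer loop
      vertex 11.65 0.24 0.00
      vertex 25.06 5.00 0.00
      vertex 25.06 5.00 17.15
    endloop
  endfacet
  facet normal 0.3345 -0.9424 0.0000
    outer loop
      vertex 11.65 0.24 0.00
      vertex 25.06 5.00 17.15
      vertex 11.65 0.24 17.15
    endloop
  endfacet
  facet normal 0.9834 -0.1814 0.0000
    outer loop
      vertex 25.06 5.00 0.00
      vertex 27.64 18.99 0.00
      vertex 27.64 18.99 17.15
    endloop
  endfacet
  facet normal 0.9834 -0.1814 0.0000
    outer loop
      vertex 25.06 5.00 0.00
      vertex 27.64 18.99 17.15
      vertex 25.06 5.00 17.15
    endloop
  endfacet
endsolid part

The G0 Z moves step by Δz≈5.72 mm. Every layer's G1 loop is the same polygon, so the solid is a straight extrusion of it from z=0 to z≈17.1. Closing with flat bottom and top caps and triangulating gives 20 facets — a regular 6-sided prism (a cylinder approximated with 6 flat sides), circumscribed radius ≈ 14.2 mm, height ≈ 17.1 mm.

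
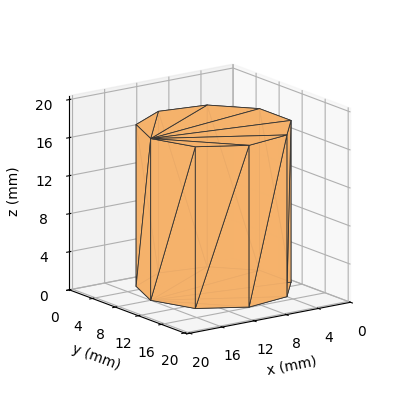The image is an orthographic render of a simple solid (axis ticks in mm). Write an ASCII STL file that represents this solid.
Reading the render: the shape is a regular 9-sided prism (a cylinder approximated with 9 flat sides), circumscribed radius ≈ 8 mm, height ≈ 17 mm (dimensions read to the nearest mm from the axis ticks). For the STL, each face is triangulated and given an outward normal.

solid part
  facet normal 0.0000 0.0000 -1.0000
    outer loop
      vertex 9.389 15.878 0.000
      vertex 14.128 13.142 0.000
      vertex 16.000 8.000 0.000
    endloop
  endfacet
  facet normal 0.0000 0.0000 -1.0000
    outer loop
      vertex 4.000 14.928 0.000
      vertex 9.389 15.878 0.000
      vertex 16.000 8.000 0.000
    endloop
  endfacet
  facet normal 0.0000 0.0000 -1.0000
    outer loop
      vertex 0.482 10.736 0.000
      vertex 4.000 14.928 0.000
      vertex 16.000 8.000 0.000
    endloop
  endfacet
  facet normal 0.0000 0.0000 -1.0000
    outer loop
      vertex 0.482 5.264 0.000
      vertex 0.482 10.736 0.000
      vertex 16.000 8.000 0.000
    endloop
  endfacet
  facet normal 0.0000 0.0000 -1.0000
    outer loop
      vertex 4.000 1.072 0.000
      vertex 0.482 5.264 0.000
      vertex 16.000 8.000 0.000
    endloop
  endfacet
  facet normal 0.0000 0.0000 -1.0000
    outer loop
      vertex 9.389 0.122 0.000
      vertex 4.000 1.072 0.000
      vertex 16.000 8.000 0.000
    endloop
  endfacet
  facet normal 0.0000 0.0000 -1.0000
    outer loop
      vertex 14.128 2.858 0.000
      vertex 9.389 0.122 0.000
      vertex 16.000 8.000 0.000
    endloop
  endfacet
  facet normal 0.0000 0.0000 1.0000
    outer loop
      vertex 16.000 8.000 17.000
      vertex 14.128 13.142 17.000
      vertex 9.389 15.878 17.000
    endloop
  endfacet
  facet normal 0.0000 0.0000 1.0000
    outer loop
      vertex 16.000 8.000 17.000
      vertex 9.389 15.878 17.000
      vertex 4.000 14.928 17.000
    endloop
  endfacet
  facet normal 0.0000 0.0000 1.0000
    outer loop
      vertex 16.000 8.000 17.000
      vertex 4.000 14.928 17.000
      vertex 0.482 10.736 17.000
    endloop
  endfacet
  facet normal 0.0000 0.0000 1.0000
    outer loop
      vertex 16.000 8.000 17.000
      vertex 0.482 10.736 17.000
      vertex 0.482 5.264 17.000
    endloop
  endfacet
  facet normal 0.0000 0.0000 1.0000
    outer loop
      vertex 16.000 8.000 17.000
      vertex 0.482 5.264 17.000
      vertex 4.000 1.072 17.000
    endloop
  endfacet
  facet normal 0.0000 0.0000 1.0000
    outer loop
      vertex 16.000 8.000 17.000
      vertex 4.000 1.072 17.000
      vertex 9.389 0.122 17.000
    endloop
  endfacet
  facet normal 0.0000 0.0000 1.0000
    outer loop
      vertex 16.000 8.000 17.000
      vertex 9.389 0.122 17.000
      vertex 14.128 2.858 17.000
    endloop
  endfacet
  facet normal 0.9397 0.3421 0.0000
    outer loop
      vertex 16.000 8.000 0.000
      vertex 14.128 13.142 0.000
      vertex 14.128 13.142 17.000
    endloop
  endfacet
  facet normal 0.9397 0.3421 0.0000
    outer loop
      vertex 16.000 8.000 0.000
      vertex 14.128 13.142 17.000
      vertex 16.000 8.000 17.000
    endloop
  endfacet
  facet normal 0.5000 0.8660 0.0000
    outer loop
      vertex 14.128 13.142 0.000
      vertex 9.389 15.878 0.000
      vertex 9.389 15.878 17.000
    endloop
  endfacet
  facet normal 0.5000 0.8660 0.0000
    outer loop
      vertex 14.128 13.142 0.000
      vertex 9.389 15.878 17.000
      vertex 14.128 13.142 17.000
    endloop
  endfacet
  facet normal -0.1736 0.9848 0.0000
    outer loop
      vertex 9.389 15.878 0.000
      vertex 4.000 14.928 0.000
      vertex 4.000 14.928 17.000
    endloop
  endfacet
  facet normal -0.1736 0.9848 0.0000
    outer loop
      vertex 9.389 15.878 0.000
      vertex 4.000 14.928 17.000
      vertex 9.389 15.878 17.000
    endloop
  endfacet
  facet normal -0.7660 0.6428 0.0000
    outer loop
      vertex 4.000 14.928 0.000
      vertex 0.482 10.736 0.000
      vertex 0.482 10.736 17.000
    endloop
  endfacet
  facet normal -0.7660 0.6428 0.0000
    outer loop
      vertex 4.000 14.928 0.000
      vertex 0.482 10.736 17.000
      vertex 4.000 14.928 17.000
    endloop
  endfacet
  facet normal -1.0000 0.0000 0.0000
    outer loop
      vertex 0.482 10.736 0.000
      vertex 0.482 5.264 0.000
      vertex 0.482 5.264 17.000
    endloop
  endfacet
  facet normal -1.0000 0.0000 0.0000
    outer loop
      vertex 0.482 10.736 0.000
      vertex 0.482 5.264 17.000
      vertex 0.482 10.736 17.000
    endloop
  endfacet
  facet normal -0.7660 -0.6428 0.0000
    outer loop
      vertex 0.482 5.264 0.000
      vertex 4.000 1.072 0.000
      vertex 4.000 1.072 17.000
    endloop
  endfacet
  facet normal -0.7660 -0.6428 0.0000
    outer loop
      vertex 0.482 5.264 0.000
      vertex 4.000 1.072 17.000
      vertex 0.482 5.264 17.000
    endloop
  endfacet
  facet normal -0.1736 -0.9848 0.0000
    outer loop
      vertex 4.000 1.072 0.000
      vertex 9.389 0.122 0.000
      vertex 9.389 0.122 17.000
    endloop
  endfacet
  facet normal -0.1736 -0.9848 0.0000
    outer loop
      vertex 4.000 1.072 0.000
      vertex 9.389 0.122 17.000
      vertex 4.000 1.072 17.000
    endloop
  endfacet
  facet normal 0.5000 -0.8660 0.0000
    outer loop
      vertex 9.389 0.122 0.000
      vertex 14.128 2.858 0.000
      vertex 14.128 2.858 17.000
    endloop
  endfacet
  facet normal 0.5000 -0.8660 0.0000
    outer loop
      vertex 9.389 0.122 0.000
      vertex 14.128 2.858 17.000
      vertex 9.389 0.122 17.000
    endloop
  endfacet
  facet normal 0.9397 -0.3421 0.0000
    outer loop
      vertex 14.128 2.858 0.000
      vertex 16.000 8.000 0.000
      vertex 16.000 8.000 17.000
    endloop
  endfacet
  facet normal 0.9397 -0.3421 0.0000
    outer loop
      vertex 14.128 2.858 0.000
      vertex 16.000 8.000 17.000
      vertex 14.128 2.858 17.000
    endloop
  endfacet
endsolid part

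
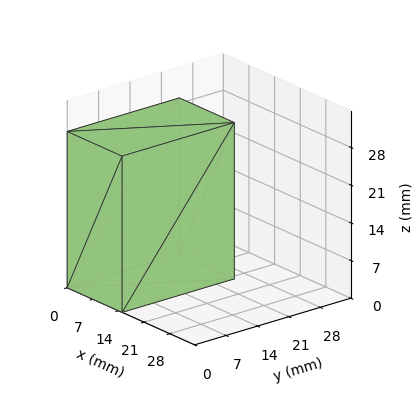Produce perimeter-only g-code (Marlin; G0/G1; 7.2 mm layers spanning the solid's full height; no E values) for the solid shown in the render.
Reading the render: the shape is a rectangular box, roughly 15 × 25 mm footprint and 29 mm tall (dimensions read to the nearest mm from the axis ticks). For the g-code, the solid's height is divided into equal slices at the stated Δz and each level perimeter traced with G1 moves after a G0 lift.

; perimeter-only toolpath
G21 ; units = mm
G90 ; absolute positioning
G28 ; home
; layer 1
G0 Z7.2
G0 X0.0 Y0.0
G1 X15.0 Y0.0
G1 X15.0 Y25.0
G1 X0.0 Y25.0
G1 X0.0 Y0.0
; layer 2
G0 Z14.5
G0 X0.0 Y0.0
G1 X15.0 Y0.0
G1 X15.0 Y25.0
G1 X0.0 Y25.0
G1 X0.0 Y0.0
; layer 3
G0 Z21.8
G0 X0.0 Y0.0
G1 X15.0 Y0.0
G1 X15.0 Y25.0
G1 X0.0 Y25.0
G1 X0.0 Y0.0
; layer 4
G0 Z29.0
G0 X0.0 Y0.0
G1 X15.0 Y0.0
G1 X15.0 Y25.0
G1 X0.0 Y25.0
G1 X0.0 Y0.0
M2 ; end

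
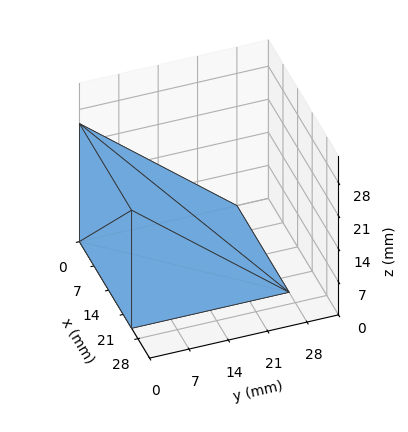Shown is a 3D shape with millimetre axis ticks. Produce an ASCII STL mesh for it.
Reading the render: the shape is a wedge (ramp): 25 × 28 mm base, rising to 25 mm along the y=0 edge and sloping linearly to z=0 at y=28 (dimensions read to the nearest mm from the axis ticks). For the STL, each face is triangulated and given an outward normal.

solid part
  facet normal 0.0000 0.0000 -1.0000
    outer loop
      vertex 25.000 28.000 0.000
      vertex 25.000 0.000 0.000
      vertex 0.000 0.000 0.000
    endloop
  endfacet
  facet normal 0.0000 0.0000 -1.0000
    outer loop
      vertex 0.000 28.000 0.000
      vertex 25.000 28.000 0.000
      vertex 0.000 0.000 0.000
    endloop
  endfacet
  facet normal 0.0000 -1.0000 0.0000
    outer loop
      vertex 0.000 0.000 0.000
      vertex 25.000 0.000 0.000
      vertex 25.000 0.000 25.000
    endloop
  endfacet
  facet normal 0.0000 -1.0000 0.0000
    outer loop
      vertex 0.000 0.000 0.000
      vertex 25.000 0.000 25.000
      vertex 0.000 0.000 25.000
    endloop
  endfacet
  facet normal 0.0000 0.6660 0.7459
    outer loop
      vertex 0.000 0.000 25.000
      vertex 25.000 0.000 25.000
      vertex 25.000 28.000 0.000
    endloop
  endfacet
  facet normal 0.0000 0.6660 0.7459
    outer loop
      vertex 0.000 0.000 25.000
      vertex 25.000 28.000 0.000
      vertex 0.000 28.000 0.000
    endloop
  endfacet
  facet normal -1.0000 0.0000 0.0000
    outer loop
      vertex 0.000 0.000 25.000
      vertex 0.000 28.000 0.000
      vertex 0.000 0.000 0.000
    endloop
  endfacet
  facet normal 1.0000 0.0000 0.0000
    outer loop
      vertex 25.000 0.000 0.000
      vertex 25.000 28.000 0.000
      vertex 25.000 0.000 25.000
    endloop
  endfacet
endsolid part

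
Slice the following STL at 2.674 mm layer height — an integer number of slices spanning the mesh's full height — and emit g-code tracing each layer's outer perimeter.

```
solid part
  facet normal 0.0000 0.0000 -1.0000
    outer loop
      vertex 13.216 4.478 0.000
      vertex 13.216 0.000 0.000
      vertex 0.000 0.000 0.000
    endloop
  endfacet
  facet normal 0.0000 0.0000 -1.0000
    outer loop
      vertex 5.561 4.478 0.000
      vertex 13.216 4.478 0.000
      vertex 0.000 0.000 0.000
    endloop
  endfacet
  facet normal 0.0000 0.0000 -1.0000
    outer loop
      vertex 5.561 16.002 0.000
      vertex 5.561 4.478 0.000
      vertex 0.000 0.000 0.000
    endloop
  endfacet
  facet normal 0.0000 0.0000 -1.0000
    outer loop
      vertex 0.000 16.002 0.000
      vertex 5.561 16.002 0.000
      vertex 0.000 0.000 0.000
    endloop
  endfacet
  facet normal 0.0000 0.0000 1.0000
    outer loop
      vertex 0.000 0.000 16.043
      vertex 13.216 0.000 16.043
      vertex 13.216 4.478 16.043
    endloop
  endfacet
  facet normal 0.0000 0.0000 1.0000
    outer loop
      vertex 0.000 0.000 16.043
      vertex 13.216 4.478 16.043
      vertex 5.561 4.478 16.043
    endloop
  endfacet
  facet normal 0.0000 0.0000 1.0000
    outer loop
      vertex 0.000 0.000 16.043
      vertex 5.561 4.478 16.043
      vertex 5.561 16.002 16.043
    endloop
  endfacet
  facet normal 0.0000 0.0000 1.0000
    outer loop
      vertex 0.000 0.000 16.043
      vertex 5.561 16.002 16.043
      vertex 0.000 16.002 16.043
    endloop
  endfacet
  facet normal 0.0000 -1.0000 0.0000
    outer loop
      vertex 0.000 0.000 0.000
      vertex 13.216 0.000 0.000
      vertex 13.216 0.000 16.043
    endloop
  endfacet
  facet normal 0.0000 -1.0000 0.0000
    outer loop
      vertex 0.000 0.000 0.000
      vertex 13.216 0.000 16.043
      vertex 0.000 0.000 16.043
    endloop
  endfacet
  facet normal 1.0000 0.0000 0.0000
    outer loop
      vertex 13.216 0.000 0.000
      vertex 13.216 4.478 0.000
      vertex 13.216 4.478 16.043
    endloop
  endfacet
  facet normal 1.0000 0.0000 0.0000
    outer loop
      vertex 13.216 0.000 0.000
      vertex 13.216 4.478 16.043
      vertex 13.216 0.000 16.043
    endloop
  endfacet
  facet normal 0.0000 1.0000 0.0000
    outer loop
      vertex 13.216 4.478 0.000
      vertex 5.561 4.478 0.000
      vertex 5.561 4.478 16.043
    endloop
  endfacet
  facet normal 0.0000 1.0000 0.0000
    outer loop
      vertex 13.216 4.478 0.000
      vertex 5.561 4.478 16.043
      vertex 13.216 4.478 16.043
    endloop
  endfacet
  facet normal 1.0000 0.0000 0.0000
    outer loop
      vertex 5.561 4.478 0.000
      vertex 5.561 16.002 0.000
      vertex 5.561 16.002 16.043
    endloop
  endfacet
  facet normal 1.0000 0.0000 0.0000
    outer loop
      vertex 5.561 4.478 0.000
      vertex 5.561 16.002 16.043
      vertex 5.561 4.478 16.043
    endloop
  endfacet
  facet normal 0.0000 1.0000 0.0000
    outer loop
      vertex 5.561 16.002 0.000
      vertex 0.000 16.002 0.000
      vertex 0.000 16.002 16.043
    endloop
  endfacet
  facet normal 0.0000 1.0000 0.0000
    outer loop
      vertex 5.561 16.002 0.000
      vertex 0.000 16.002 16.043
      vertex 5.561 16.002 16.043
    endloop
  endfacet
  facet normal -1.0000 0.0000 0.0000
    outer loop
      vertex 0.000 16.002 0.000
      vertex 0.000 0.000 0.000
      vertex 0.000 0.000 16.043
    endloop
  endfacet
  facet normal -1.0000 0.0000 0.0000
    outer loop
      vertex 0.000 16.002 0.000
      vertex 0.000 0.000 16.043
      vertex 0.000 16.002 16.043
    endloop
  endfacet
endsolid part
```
; perimeter-only toolpath
G21 ; units = mm
G90 ; absolute positioning
G28 ; home
; layer 1
G0 Z2.674
G0 X0.000 Y0.000
G1 X13.216 Y0.000
G1 X13.216 Y4.478
G1 X5.561 Y4.478
G1 X5.561 Y16.002
G1 X0.000 Y16.002
G1 X0.000 Y0.000
; layer 2
G0 Z5.348
G0 X0.000 Y0.000
G1 X13.216 Y0.000
G1 X13.216 Y4.478
G1 X5.561 Y4.478
G1 X5.561 Y16.002
G1 X0.000 Y16.002
G1 X0.000 Y0.000
; layer 3
G0 Z8.021
G0 X0.000 Y0.000
G1 X13.216 Y0.000
G1 X13.216 Y4.478
G1 X5.561 Y4.478
G1 X5.561 Y16.002
G1 X0.000 Y16.002
G1 X0.000 Y0.000
; layer 4
G0 Z10.695
G0 X0.000 Y0.000
G1 X13.216 Y0.000
G1 X13.216 Y4.478
G1 X5.561 Y4.478
G1 X5.561 Y16.002
G1 X0.000 Y16.002
G1 X0.000 Y0.000
; layer 5
G0 Z13.369
G0 X0.000 Y0.000
G1 X13.216 Y0.000
G1 X13.216 Y4.478
G1 X5.561 Y4.478
G1 X5.561 Y16.002
G1 X0.000 Y16.002
G1 X0.000 Y0.000
; layer 6
G0 Z16.043
G0 X0.000 Y0.000
G1 X13.216 Y0.000
G1 X13.216 Y4.478
G1 X5.561 Y4.478
G1 X5.561 Y16.002
G1 X0.000 Y16.002
G1 X0.000 Y0.000
M2 ; end

The solid is an L-shaped prism: outer 13.2 × 16 mm, arm thicknesses ≈ 4.48 mm (horizontal) and 5.56 mm (vertical), extruded 16 mm in z. Slicing at Δz = 2.674 mm — 6 equal slices spanning the solid's height, so layer i sits at z = i·h/6 — gives 6 non-empty perimeters. Each is a 6-segment closed polygon; G0 lifts to the layer z and rapids to the start vertex, then G1 traces the edges.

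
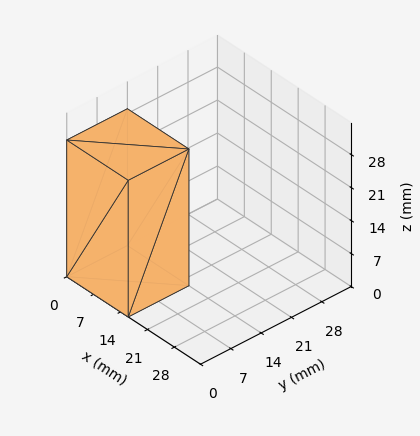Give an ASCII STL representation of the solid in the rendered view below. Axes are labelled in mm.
Reading the render: the shape is a rectangular box, roughly 16 × 14 mm footprint and 29 mm tall (dimensions read to the nearest mm from the axis ticks). For the STL, each face is triangulated and given an outward normal.

solid part
  facet normal 0.0000 0.0000 -1.0000
    outer loop
      vertex 16.000 14.000 0.000
      vertex 16.000 0.000 0.000
      vertex 0.000 0.000 0.000
    endloop
  endfacet
  facet normal 0.0000 0.0000 -1.0000
    outer loop
      vertex 0.000 14.000 0.000
      vertex 16.000 14.000 0.000
      vertex 0.000 0.000 0.000
    endloop
  endfacet
  facet normal 0.0000 0.0000 1.0000
    outer loop
      vertex 0.000 0.000 29.000
      vertex 16.000 0.000 29.000
      vertex 16.000 14.000 29.000
    endloop
  endfacet
  facet normal 0.0000 0.0000 1.0000
    outer loop
      vertex 0.000 0.000 29.000
      vertex 16.000 14.000 29.000
      vertex 0.000 14.000 29.000
    endloop
  endfacet
  facet normal 0.0000 -1.0000 0.0000
    outer loop
      vertex 0.000 0.000 0.000
      vertex 16.000 0.000 0.000
      vertex 16.000 0.000 29.000
    endloop
  endfacet
  facet normal 0.0000 -1.0000 0.0000
    outer loop
      vertex 0.000 0.000 0.000
      vertex 16.000 0.000 29.000
      vertex 0.000 0.000 29.000
    endloop
  endfacet
  facet normal 0.0000 1.0000 0.0000
    outer loop
      vertex 16.000 14.000 29.000
      vertex 16.000 14.000 0.000
      vertex 0.000 14.000 0.000
    endloop
  endfacet
  facet normal 0.0000 1.0000 0.0000
    outer loop
      vertex 0.000 14.000 29.000
      vertex 16.000 14.000 29.000
      vertex 0.000 14.000 0.000
    endloop
  endfacet
  facet normal -1.0000 0.0000 0.0000
    outer loop
      vertex 0.000 14.000 29.000
      vertex 0.000 14.000 0.000
      vertex 0.000 0.000 0.000
    endloop
  endfacet
  facet normal -1.0000 0.0000 0.0000
    outer loop
      vertex 0.000 0.000 29.000
      vertex 0.000 14.000 29.000
      vertex 0.000 0.000 0.000
    endloop
  endfacet
  facet normal 1.0000 0.0000 0.0000
    outer loop
      vertex 16.000 0.000 0.000
      vertex 16.000 14.000 0.000
      vertex 16.000 14.000 29.000
    endloop
  endfacet
  facet normal 1.0000 0.0000 0.0000
    outer loop
      vertex 16.000 0.000 0.000
      vertex 16.000 14.000 29.000
      vertex 16.000 0.000 29.000
    endloop
  endfacet
endsolid part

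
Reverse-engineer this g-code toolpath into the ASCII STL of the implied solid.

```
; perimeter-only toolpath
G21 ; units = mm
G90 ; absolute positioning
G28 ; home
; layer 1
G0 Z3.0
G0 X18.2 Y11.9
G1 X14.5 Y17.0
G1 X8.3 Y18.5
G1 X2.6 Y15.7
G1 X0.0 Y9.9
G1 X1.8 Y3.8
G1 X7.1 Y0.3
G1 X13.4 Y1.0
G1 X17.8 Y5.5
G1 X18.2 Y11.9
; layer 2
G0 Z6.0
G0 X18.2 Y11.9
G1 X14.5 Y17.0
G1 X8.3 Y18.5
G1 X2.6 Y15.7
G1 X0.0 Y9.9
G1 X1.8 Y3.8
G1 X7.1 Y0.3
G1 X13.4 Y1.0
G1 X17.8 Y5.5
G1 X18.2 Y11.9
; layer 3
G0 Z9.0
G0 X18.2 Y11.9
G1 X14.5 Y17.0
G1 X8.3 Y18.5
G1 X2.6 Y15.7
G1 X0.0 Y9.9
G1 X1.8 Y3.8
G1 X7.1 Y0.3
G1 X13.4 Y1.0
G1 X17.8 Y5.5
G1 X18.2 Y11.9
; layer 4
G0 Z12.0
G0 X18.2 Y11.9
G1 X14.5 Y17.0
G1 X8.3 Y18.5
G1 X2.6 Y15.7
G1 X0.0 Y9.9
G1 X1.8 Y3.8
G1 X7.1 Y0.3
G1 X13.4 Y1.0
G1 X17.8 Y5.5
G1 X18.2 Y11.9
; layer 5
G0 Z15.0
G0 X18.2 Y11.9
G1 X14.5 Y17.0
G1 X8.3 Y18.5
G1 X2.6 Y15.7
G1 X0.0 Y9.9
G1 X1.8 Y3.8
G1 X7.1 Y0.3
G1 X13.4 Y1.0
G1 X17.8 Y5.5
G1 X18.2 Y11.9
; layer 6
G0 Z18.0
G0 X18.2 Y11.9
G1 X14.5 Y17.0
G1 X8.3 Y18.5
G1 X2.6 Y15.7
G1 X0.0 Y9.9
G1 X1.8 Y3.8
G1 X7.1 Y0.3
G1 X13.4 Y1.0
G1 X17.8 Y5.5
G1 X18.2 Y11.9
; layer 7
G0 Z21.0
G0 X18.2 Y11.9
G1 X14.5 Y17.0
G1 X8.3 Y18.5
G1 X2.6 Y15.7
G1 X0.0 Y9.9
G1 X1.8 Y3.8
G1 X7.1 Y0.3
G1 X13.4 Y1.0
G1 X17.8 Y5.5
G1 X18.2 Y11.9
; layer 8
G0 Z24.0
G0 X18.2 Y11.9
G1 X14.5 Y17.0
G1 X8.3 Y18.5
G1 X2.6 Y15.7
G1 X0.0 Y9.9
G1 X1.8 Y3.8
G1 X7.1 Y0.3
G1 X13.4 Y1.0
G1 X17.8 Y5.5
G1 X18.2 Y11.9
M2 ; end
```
solid part
  facet normal 0.0000 0.0000 -1.0000
    outer loop
      vertex 8.3 18.5 0.0
      vertex 14.5 17.0 0.0
      vertex 18.2 11.9 0.0
    endloop
  endfacet
  facet normal 0.0000 0.0000 -1.0000
    outer loop
      vertex 2.6 15.7 0.0
      vertex 8.3 18.5 0.0
      vertex 18.2 11.9 0.0
    endloop
  endfacet
  facet normal 0.0000 0.0000 -1.0000
    outer loop
      vertex 0.0 9.9 0.0
      vertex 2.6 15.7 0.0
      vertex 18.2 11.9 0.0
    endloop
  endfacet
  facet normal 0.0000 0.0000 -1.0000
    outer loop
      vertex 1.8 3.8 0.0
      vertex 0.0 9.9 0.0
      vertex 18.2 11.9 0.0
    endloop
  endfacet
  facet normal 0.0000 0.0000 -1.0000
    outer loop
      vertex 7.1 0.3 0.0
      vertex 1.8 3.8 0.0
      vertex 18.2 11.9 0.0
    endloop
  endfacet
  facet normal 0.0000 0.0000 -1.0000
    outer loop
      vertex 13.4 1.0 0.0
      vertex 7.1 0.3 0.0
      vertex 18.2 11.9 0.0
    endloop
  endfacet
  facet normal 0.0000 0.0000 -1.0000
    outer loop
      vertex 17.8 5.5 0.0
      vertex 13.4 1.0 0.0
      vertex 18.2 11.9 0.0
    endloop
  endfacet
  facet normal 0.0000 0.0000 1.0000
    outer loop
      vertex 18.2 11.9 24.0
      vertex 14.5 17.0 24.0
      vertex 8.3 18.5 24.0
    endloop
  endfacet
  facet normal 0.0000 0.0000 1.0000
    outer loop
      vertex 18.2 11.9 24.0
      vertex 8.3 18.5 24.0
      vertex 2.6 15.7 24.0
    endloop
  endfacet
  facet normal 0.0000 0.0000 1.0000
    outer loop
      vertex 18.2 11.9 24.0
      vertex 2.6 15.7 24.0
      vertex 0.0 9.9 24.0
    endloop
  endfacet
  facet normal 0.0000 0.0000 1.0000
    outer loop
      vertex 18.2 11.9 24.0
      vertex 0.0 9.9 24.0
      vertex 1.8 3.8 24.0
    endloop
  endfacet
  facet normal 0.0000 0.0000 1.0000
    outer loop
      vertex 18.2 11.9 24.0
      vertex 1.8 3.8 24.0
      vertex 7.1 0.3 24.0
    endloop
  endfacet
  facet normal 0.0000 0.0000 1.0000
    outer loop
      vertex 18.2 11.9 24.0
      vertex 7.1 0.3 24.0
      vertex 13.4 1.0 24.0
    endloop
  endfacet
  facet normal 0.0000 0.0000 1.0000
    outer loop
      vertex 18.2 11.9 24.0
      vertex 13.4 1.0 24.0
      vertex 17.8 5.5 24.0
    endloop
  endfacet
  facet normal 0.8094 0.5872 0.0000
    outer loop
      vertex 18.2 11.9 0.0
      vertex 14.5 17.0 0.0
      vertex 14.5 17.0 24.0
    endloop
  endfacet
  facet normal 0.8094 0.5872 0.0000
    outer loop
      vertex 18.2 11.9 0.0
      vertex 14.5 17.0 24.0
      vertex 18.2 11.9 24.0
    endloop
  endfacet
  facet normal 0.2352 0.9720 0.0000
    outer loop
      vertex 14.5 17.0 0.0
      vertex 8.3 18.5 0.0
      vertex 8.3 18.5 24.0
    endloop
  endfacet
  facet normal 0.2352 0.9720 0.0000
    outer loop
      vertex 14.5 17.0 0.0
      vertex 8.3 18.5 24.0
      vertex 14.5 17.0 24.0
    endloop
  endfacet
  facet normal -0.4409 0.8976 0.0000
    outer loop
      vertex 8.3 18.5 0.0
      vertex 2.6 15.7 0.0
      vertex 2.6 15.7 24.0
    endloop
  endfacet
  facet normal -0.4409 0.8976 0.0000
    outer loop
      vertex 8.3 18.5 0.0
      vertex 2.6 15.7 24.0
      vertex 8.3 18.5 24.0
    endloop
  endfacet
  facet normal -0.9125 0.4091 0.0000
    outer loop
      vertex 2.6 15.7 0.0
      vertex 0.0 9.9 0.0
      vertex 0.0 9.9 24.0
    endloop
  endfacet
  facet normal -0.9125 0.4091 0.0000
    outer loop
      vertex 2.6 15.7 0.0
      vertex 0.0 9.9 24.0
      vertex 2.6 15.7 24.0
    endloop
  endfacet
  facet normal -0.9591 -0.2830 0.0000
    outer loop
      vertex 0.0 9.9 0.0
      vertex 1.8 3.8 0.0
      vertex 1.8 3.8 24.0
    endloop
  endfacet
  facet normal -0.9591 -0.2830 0.0000
    outer loop
      vertex 0.0 9.9 0.0
      vertex 1.8 3.8 24.0
      vertex 0.0 9.9 24.0
    endloop
  endfacet
  facet normal -0.5511 -0.8345 0.0000
    outer loop
      vertex 1.8 3.8 0.0
      vertex 7.1 0.3 0.0
      vertex 7.1 0.3 24.0
    endloop
  endfacet
  facet normal -0.5511 -0.8345 0.0000
    outer loop
      vertex 1.8 3.8 0.0
      vertex 7.1 0.3 24.0
      vertex 1.8 3.8 24.0
    endloop
  endfacet
  facet normal 0.1104 -0.9939 0.0000
    outer loop
      vertex 7.1 0.3 0.0
      vertex 13.4 1.0 0.0
      vertex 13.4 1.0 24.0
    endloop
  endfacet
  facet normal 0.1104 -0.9939 0.0000
    outer loop
      vertex 7.1 0.3 0.0
      vertex 13.4 1.0 24.0
      vertex 7.1 0.3 24.0
    endloop
  endfacet
  facet normal 0.7150 -0.6991 0.0000
    outer loop
      vertex 13.4 1.0 0.0
      vertex 17.8 5.5 0.0
      vertex 17.8 5.5 24.0
    endloop
  endfacet
  facet normal 0.7150 -0.6991 0.0000
    outer loop
      vertex 13.4 1.0 0.0
      vertex 17.8 5.5 24.0
      vertex 13.4 1.0 24.0
    endloop
  endfacet
  facet normal 0.9981 -0.0624 0.0000
    outer loop
      vertex 17.8 5.5 0.0
      vertex 18.2 11.9 0.0
      vertex 18.2 11.9 24.0
    endloop
  endfacet
  facet normal 0.9981 -0.0624 0.0000
    outer loop
      vertex 17.8 5.5 0.0
      vertex 18.2 11.9 24.0
      vertex 17.8 5.5 24.0
    endloop
  endfacet
endsolid part

The G0 Z moves step by Δz≈3.0 mm. Every layer's G1 loop is the same polygon, so the solid is a straight extrusion of it from z=0 to z≈24. Closing with flat bottom and top caps and triangulating gives 32 facets — a regular 9-sided prism (a cylinder approximated with 9 flat sides), circumscribed radius ≈ 9.3 mm, height ≈ 24 mm.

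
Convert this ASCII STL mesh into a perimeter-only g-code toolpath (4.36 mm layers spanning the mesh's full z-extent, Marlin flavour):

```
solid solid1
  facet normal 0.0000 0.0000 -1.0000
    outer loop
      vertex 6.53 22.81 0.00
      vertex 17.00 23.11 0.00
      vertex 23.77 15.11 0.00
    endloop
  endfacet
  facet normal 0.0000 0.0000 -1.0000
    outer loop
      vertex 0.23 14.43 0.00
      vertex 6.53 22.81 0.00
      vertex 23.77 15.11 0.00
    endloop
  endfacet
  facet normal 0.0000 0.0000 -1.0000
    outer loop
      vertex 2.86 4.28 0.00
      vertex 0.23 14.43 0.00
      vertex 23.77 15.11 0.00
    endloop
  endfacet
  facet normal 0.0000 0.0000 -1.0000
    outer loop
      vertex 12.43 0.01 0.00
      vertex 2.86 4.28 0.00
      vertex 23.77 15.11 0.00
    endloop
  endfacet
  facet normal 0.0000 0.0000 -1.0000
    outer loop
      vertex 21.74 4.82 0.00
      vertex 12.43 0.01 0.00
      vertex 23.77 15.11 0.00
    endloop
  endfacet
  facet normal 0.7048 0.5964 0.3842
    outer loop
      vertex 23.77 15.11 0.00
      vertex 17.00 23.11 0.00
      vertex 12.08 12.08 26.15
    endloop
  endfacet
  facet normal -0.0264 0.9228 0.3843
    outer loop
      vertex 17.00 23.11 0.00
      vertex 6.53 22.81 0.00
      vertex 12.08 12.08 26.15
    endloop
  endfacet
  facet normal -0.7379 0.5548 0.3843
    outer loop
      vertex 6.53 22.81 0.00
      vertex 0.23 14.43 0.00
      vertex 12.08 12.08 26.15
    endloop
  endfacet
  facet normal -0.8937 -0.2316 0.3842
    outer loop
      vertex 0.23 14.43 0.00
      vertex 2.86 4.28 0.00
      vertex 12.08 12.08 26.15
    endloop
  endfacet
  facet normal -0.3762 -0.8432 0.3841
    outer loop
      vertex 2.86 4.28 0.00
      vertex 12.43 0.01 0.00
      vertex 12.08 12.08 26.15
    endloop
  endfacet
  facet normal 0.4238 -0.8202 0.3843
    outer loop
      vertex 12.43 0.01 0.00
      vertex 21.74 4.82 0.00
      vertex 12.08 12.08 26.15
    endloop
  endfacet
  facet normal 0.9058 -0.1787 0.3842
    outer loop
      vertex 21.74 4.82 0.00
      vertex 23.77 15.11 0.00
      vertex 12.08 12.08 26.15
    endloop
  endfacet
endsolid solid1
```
; perimeter-only toolpath
G21 ; units = mm
G90 ; absolute positioning
G28 ; home
; layer 1
G0 Z4.36
G0 X21.82 Y14.60
G1 X16.18 Y21.27
G1 X7.46 Y21.02
G1 X2.21 Y14.04
G1 X4.40 Y5.58
G1 X12.37 Y2.02
G1 X20.13 Y6.03
G1 X21.82 Y14.60
; layer 2
G0 Z8.72
G0 X19.87 Y14.10
G1 X15.36 Y19.43
G1 X8.38 Y19.23
G1 X4.18 Y13.65
G1 X5.93 Y6.88
G1 X12.31 Y4.03
G1 X18.52 Y7.24
G1 X19.87 Y14.10
; layer 3
G0 Z13.07
G0 X17.93 Y13.59
G1 X14.54 Y17.59
G1 X9.30 Y17.45
G1 X6.16 Y13.25
G1 X7.47 Y8.18
G1 X12.25 Y6.04
G1 X16.91 Y8.45
G1 X17.93 Y13.59
; layer 4
G0 Z17.43
G0 X15.98 Y13.09
G1 X13.72 Y15.76
G1 X10.23 Y15.66
G1 X8.13 Y12.86
G1 X9.01 Y9.48
G1 X12.20 Y8.06
G1 X15.30 Y9.66
G1 X15.98 Y13.09
; layer 5
G0 Z21.79
G0 X14.03 Y12.58
G1 X12.90 Y13.92
G1 X11.15 Y13.87
G1 X10.11 Y12.47
G1 X10.54 Y10.78
G1 X12.14 Y10.07
G1 X13.69 Y10.87
G1 X14.03 Y12.58
M2 ; end

The solid is a regular 7-sided pyramid, base circumscribed radius ≈ 12.1 mm, apex at z ≈ 26.1 mm. Slicing at Δz = 4.36 mm — 6 equal slices spanning the solid's height, so layer i sits at z = i·h/6 — gives 5 non-empty perimeters. Each is a 7-segment closed polygon; G0 lifts to the layer z and rapids to the start vertex, then G1 traces the edges. The cross-section shrinks linearly with z (the slice at the apex is degenerate and omitted).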